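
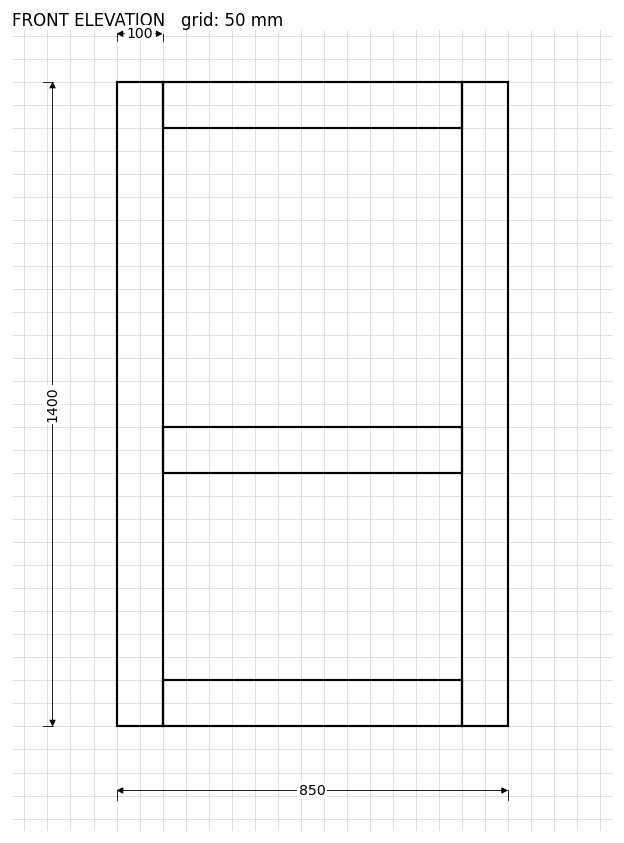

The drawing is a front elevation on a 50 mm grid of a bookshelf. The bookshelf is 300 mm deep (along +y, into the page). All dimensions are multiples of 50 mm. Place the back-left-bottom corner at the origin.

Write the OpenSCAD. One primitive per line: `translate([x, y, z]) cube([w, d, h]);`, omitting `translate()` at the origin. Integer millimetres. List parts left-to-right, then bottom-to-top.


cube([100, 300, 1400]);
translate([100, 0, 0]) cube([650, 300, 100]);
translate([100, 0, 550]) cube([650, 300, 100]);
translate([100, 0, 1300]) cube([650, 300, 100]);
translate([750, 0, 0]) cube([100, 300, 1400]);


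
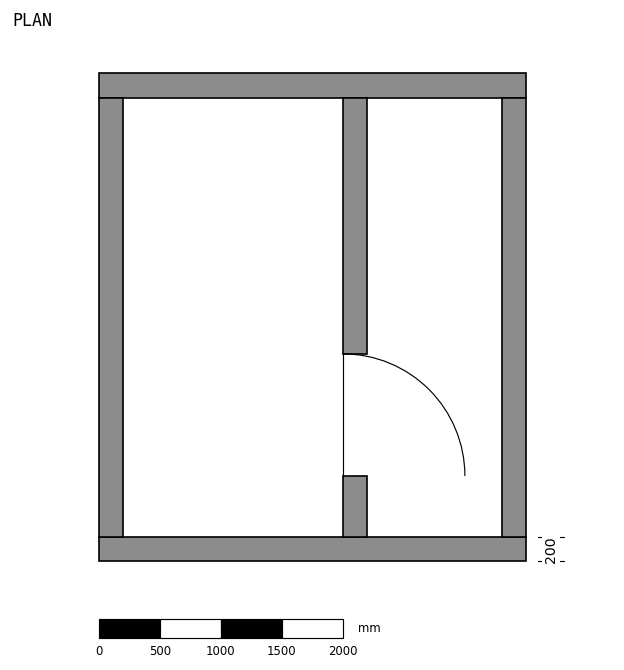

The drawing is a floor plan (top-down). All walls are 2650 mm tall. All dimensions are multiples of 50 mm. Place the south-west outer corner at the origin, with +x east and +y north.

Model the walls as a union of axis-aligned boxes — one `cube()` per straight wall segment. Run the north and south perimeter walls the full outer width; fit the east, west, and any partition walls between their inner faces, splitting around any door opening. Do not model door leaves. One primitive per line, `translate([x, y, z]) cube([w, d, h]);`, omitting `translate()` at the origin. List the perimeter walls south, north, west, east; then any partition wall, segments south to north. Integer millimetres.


cube([3500, 200, 2650]);
translate([0, 3800, 0]) cube([3500, 200, 2650]);
translate([0, 200, 0]) cube([200, 3600, 2650]);
translate([3300, 200, 0]) cube([200, 3600, 2650]);
translate([2000, 200, 0]) cube([200, 500, 2650]);
translate([2000, 1700, 0]) cube([200, 2100, 2650]);


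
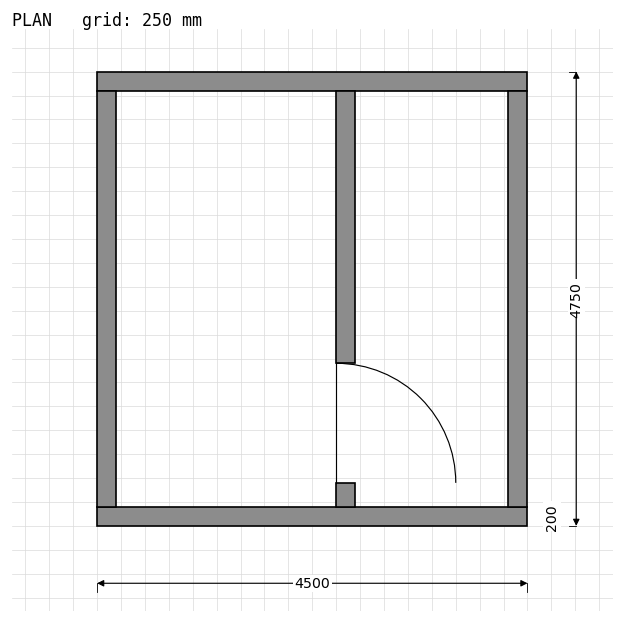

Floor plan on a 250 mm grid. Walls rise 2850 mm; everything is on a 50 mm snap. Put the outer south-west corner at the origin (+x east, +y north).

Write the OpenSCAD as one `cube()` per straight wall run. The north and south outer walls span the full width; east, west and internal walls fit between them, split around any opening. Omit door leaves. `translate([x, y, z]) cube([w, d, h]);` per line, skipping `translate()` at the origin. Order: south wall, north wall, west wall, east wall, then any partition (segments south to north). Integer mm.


cube([4500, 200, 2850]);
translate([0, 4550, 0]) cube([4500, 200, 2850]);
translate([0, 200, 0]) cube([200, 4350, 2850]);
translate([4300, 200, 0]) cube([200, 4350, 2850]);
translate([2500, 200, 0]) cube([200, 250, 2850]);
translate([2500, 1700, 0]) cube([200, 2850, 2850]);


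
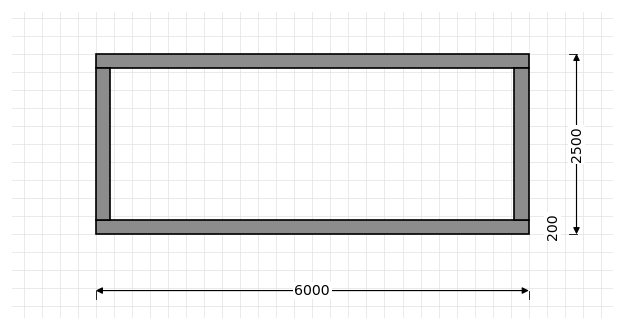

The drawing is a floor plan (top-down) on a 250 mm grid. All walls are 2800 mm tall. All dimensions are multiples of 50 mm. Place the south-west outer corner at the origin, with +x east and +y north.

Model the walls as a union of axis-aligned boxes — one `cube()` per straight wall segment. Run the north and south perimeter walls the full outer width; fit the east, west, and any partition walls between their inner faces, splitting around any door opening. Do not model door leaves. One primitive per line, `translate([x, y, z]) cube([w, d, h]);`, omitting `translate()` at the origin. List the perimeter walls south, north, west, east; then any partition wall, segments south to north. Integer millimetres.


cube([6000, 200, 2800]);
translate([0, 2300, 0]) cube([6000, 200, 2800]);
translate([0, 200, 0]) cube([200, 2100, 2800]);
translate([5800, 200, 0]) cube([200, 2100, 2800]);


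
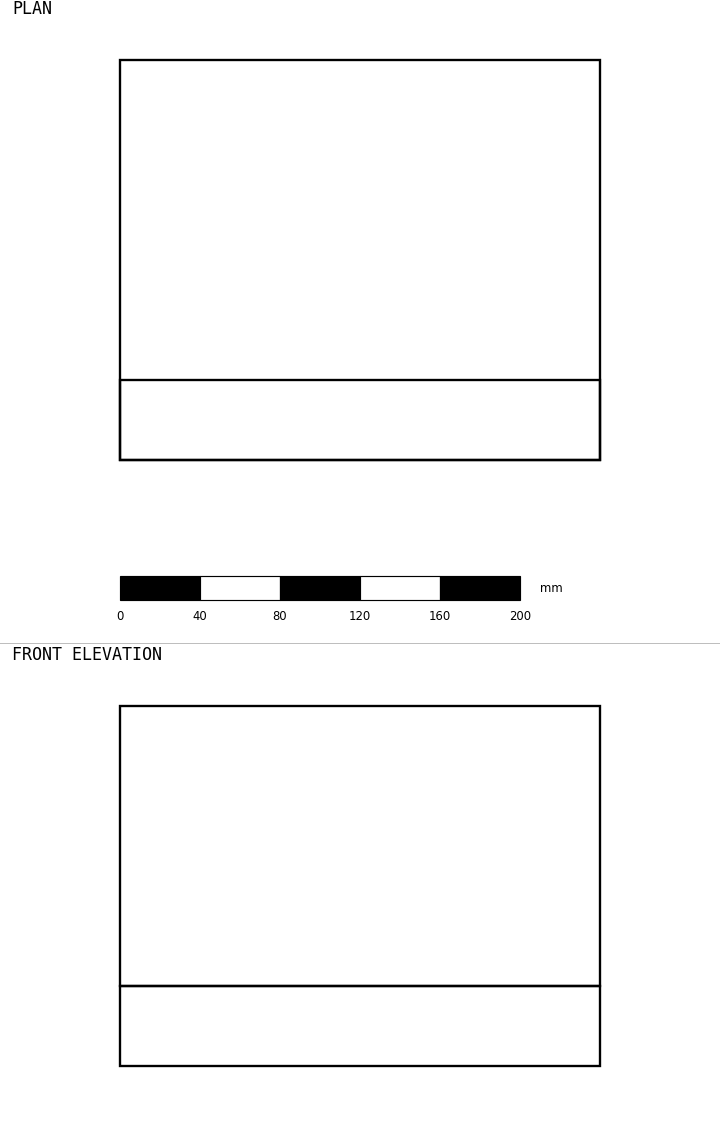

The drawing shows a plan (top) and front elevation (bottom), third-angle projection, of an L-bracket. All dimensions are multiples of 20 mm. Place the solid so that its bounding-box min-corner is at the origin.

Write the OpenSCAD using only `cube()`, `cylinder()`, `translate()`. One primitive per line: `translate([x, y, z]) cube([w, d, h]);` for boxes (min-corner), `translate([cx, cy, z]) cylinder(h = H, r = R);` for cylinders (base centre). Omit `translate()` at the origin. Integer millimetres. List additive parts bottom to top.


cube([240, 200, 40]);
translate([0, 0, 40]) cube([240, 40, 140]);


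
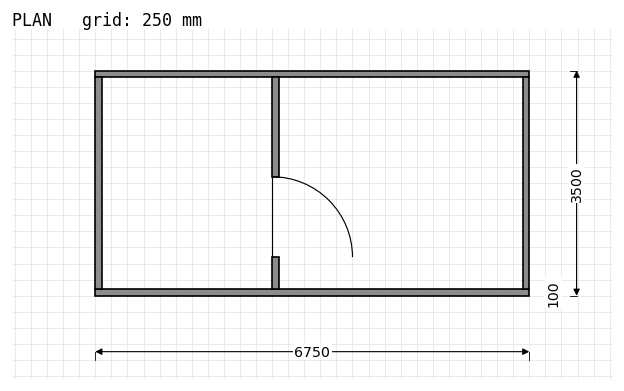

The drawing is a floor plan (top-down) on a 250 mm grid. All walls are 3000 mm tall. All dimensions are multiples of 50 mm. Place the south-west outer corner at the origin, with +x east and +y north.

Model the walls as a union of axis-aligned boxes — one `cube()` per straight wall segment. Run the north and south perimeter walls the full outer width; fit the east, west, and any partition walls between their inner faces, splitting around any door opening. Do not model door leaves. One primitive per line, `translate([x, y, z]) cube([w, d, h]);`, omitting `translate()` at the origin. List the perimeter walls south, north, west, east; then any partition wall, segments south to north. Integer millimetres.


cube([6750, 100, 3000]);
translate([0, 3400, 0]) cube([6750, 100, 3000]);
translate([0, 100, 0]) cube([100, 3300, 3000]);
translate([6650, 100, 0]) cube([100, 3300, 3000]);
translate([2750, 100, 0]) cube([100, 500, 3000]);
translate([2750, 1850, 0]) cube([100, 1550, 3000]);


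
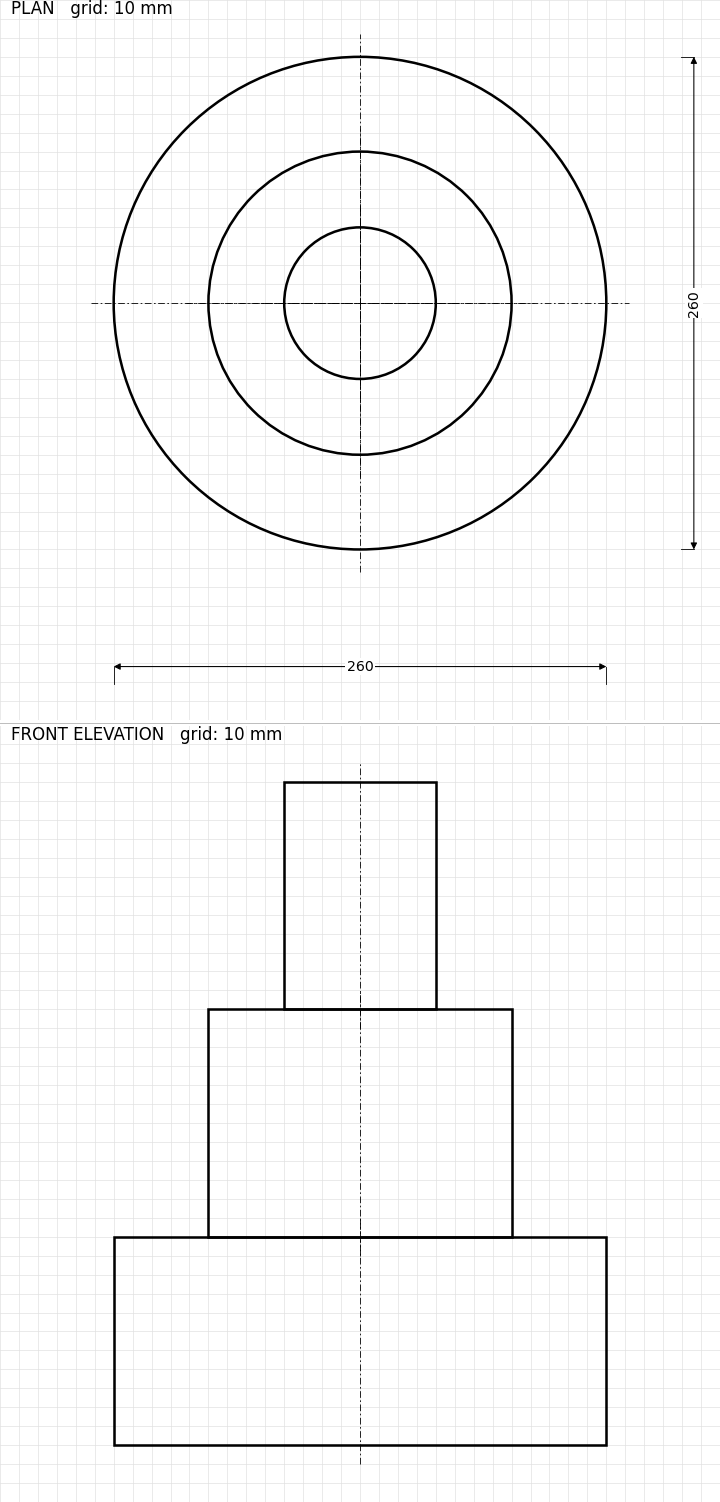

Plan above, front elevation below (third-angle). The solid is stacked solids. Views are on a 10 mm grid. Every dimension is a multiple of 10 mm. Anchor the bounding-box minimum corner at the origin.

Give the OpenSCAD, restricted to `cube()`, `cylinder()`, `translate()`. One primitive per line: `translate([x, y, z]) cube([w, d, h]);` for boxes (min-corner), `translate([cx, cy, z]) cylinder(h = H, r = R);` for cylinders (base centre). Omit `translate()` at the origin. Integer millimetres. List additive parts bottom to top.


translate([130, 130, 0]) cylinder(h = 110, r = 130);
translate([130, 130, 110]) cylinder(h = 120, r = 80);
translate([130, 130, 230]) cylinder(h = 120, r = 40);


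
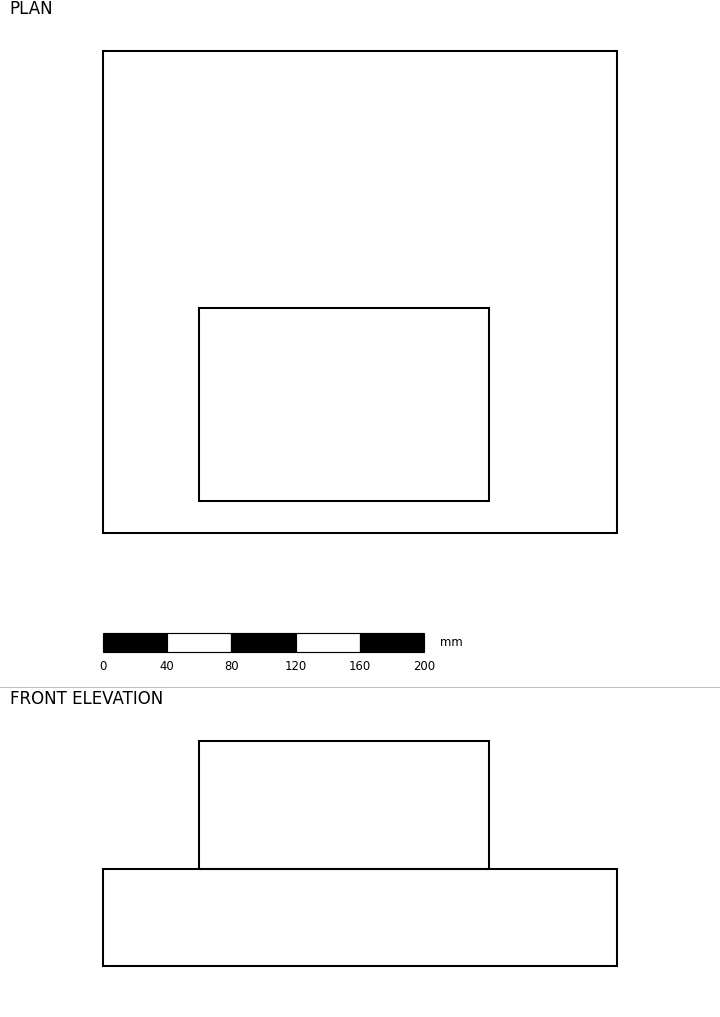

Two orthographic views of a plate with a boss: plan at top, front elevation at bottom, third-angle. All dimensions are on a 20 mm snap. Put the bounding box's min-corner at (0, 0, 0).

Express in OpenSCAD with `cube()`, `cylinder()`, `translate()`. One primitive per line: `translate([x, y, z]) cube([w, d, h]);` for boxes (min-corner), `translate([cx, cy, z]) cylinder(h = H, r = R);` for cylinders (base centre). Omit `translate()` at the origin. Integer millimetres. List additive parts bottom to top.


cube([320, 300, 60]);
translate([60, 20, 60]) cube([180, 120, 80]);


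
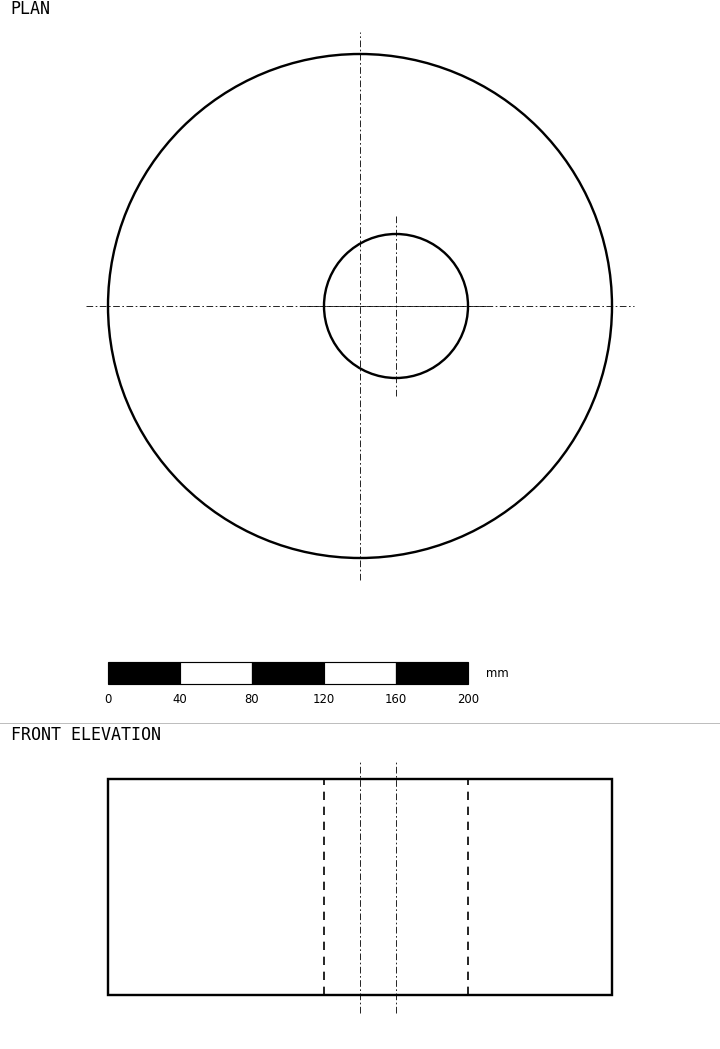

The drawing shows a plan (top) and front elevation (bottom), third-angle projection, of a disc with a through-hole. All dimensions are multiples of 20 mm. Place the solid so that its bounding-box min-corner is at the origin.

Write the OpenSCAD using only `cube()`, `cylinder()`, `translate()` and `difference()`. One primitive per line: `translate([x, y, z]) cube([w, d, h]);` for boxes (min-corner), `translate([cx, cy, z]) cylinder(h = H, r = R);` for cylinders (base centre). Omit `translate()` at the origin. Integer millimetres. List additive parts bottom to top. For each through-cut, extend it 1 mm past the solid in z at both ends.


difference() {
  translate([140, 140, 0]) cylinder(h = 120, r = 140);
  translate([160, 140, -1]) cylinder(h = 122, r = 40);
}


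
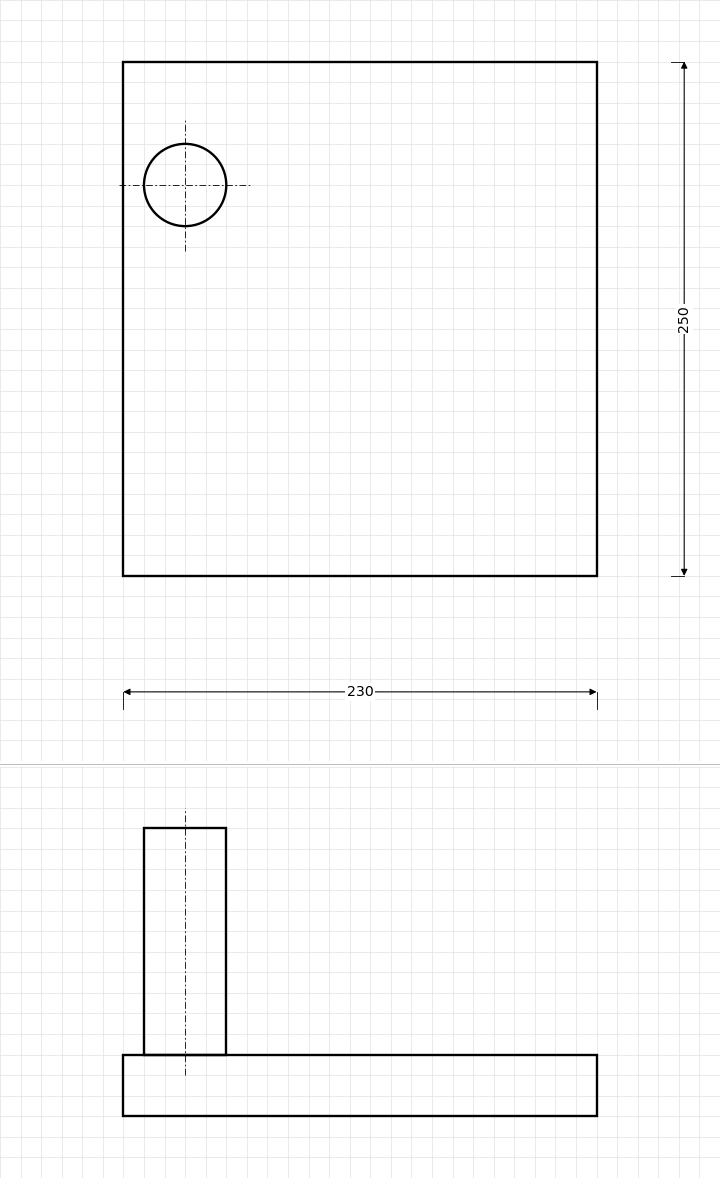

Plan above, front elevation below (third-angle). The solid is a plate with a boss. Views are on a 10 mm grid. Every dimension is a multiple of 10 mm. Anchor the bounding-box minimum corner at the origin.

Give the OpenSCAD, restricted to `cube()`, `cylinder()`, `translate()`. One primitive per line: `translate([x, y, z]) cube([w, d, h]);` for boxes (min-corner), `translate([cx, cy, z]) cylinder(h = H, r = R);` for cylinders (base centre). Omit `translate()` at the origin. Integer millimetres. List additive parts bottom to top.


cube([230, 250, 30]);
translate([30, 190, 30]) cylinder(h = 110, r = 20);


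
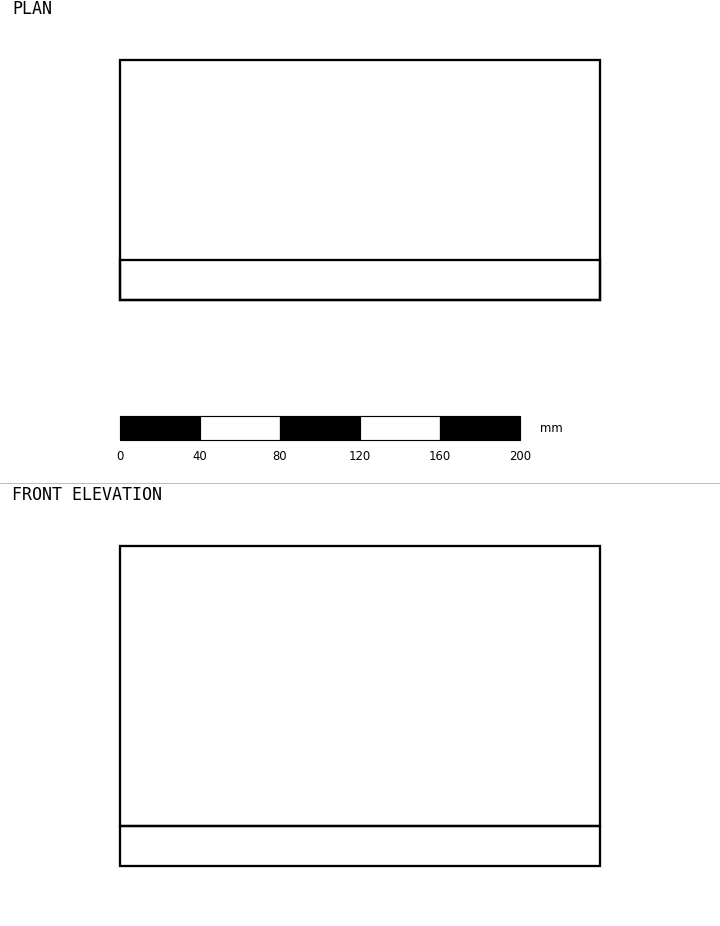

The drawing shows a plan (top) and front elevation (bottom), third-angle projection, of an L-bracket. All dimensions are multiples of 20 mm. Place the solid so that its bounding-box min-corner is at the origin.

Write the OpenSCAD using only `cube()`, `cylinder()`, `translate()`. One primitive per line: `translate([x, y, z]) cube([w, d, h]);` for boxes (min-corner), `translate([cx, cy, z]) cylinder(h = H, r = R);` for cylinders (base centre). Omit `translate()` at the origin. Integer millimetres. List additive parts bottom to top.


cube([240, 120, 20]);
translate([0, 0, 20]) cube([240, 20, 140]);


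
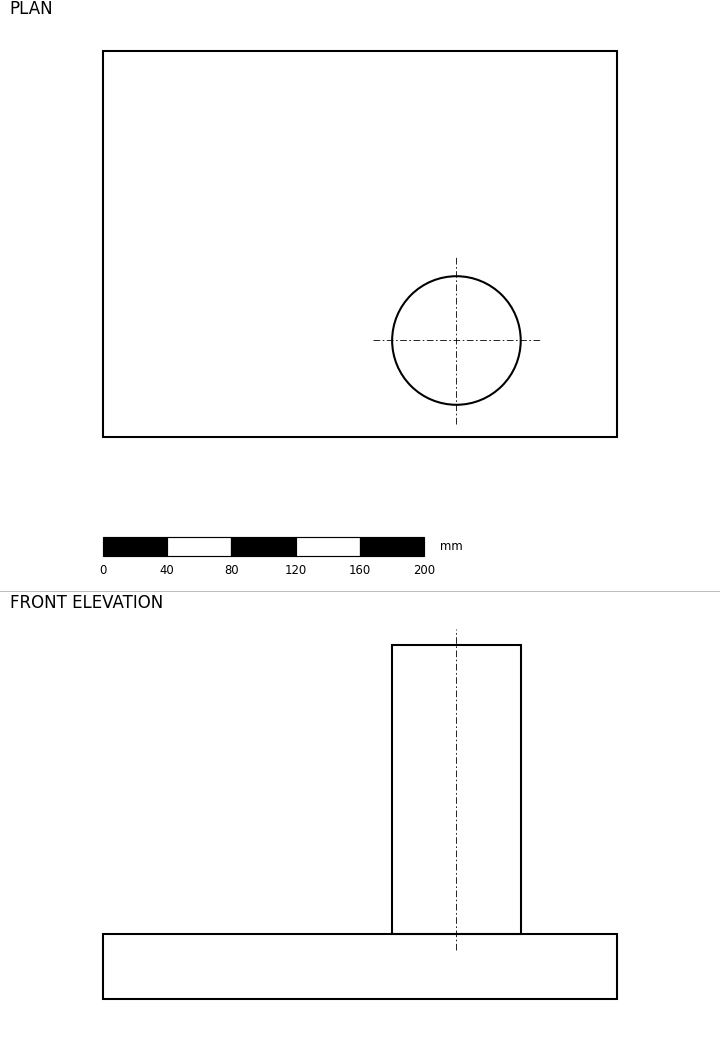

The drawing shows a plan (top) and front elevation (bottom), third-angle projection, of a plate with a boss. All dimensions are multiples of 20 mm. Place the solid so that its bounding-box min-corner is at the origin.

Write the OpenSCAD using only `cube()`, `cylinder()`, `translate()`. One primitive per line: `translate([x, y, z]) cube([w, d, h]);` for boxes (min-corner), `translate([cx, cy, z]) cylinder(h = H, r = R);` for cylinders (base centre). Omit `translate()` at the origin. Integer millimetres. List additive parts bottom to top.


cube([320, 240, 40]);
translate([220, 60, 40]) cylinder(h = 180, r = 40);


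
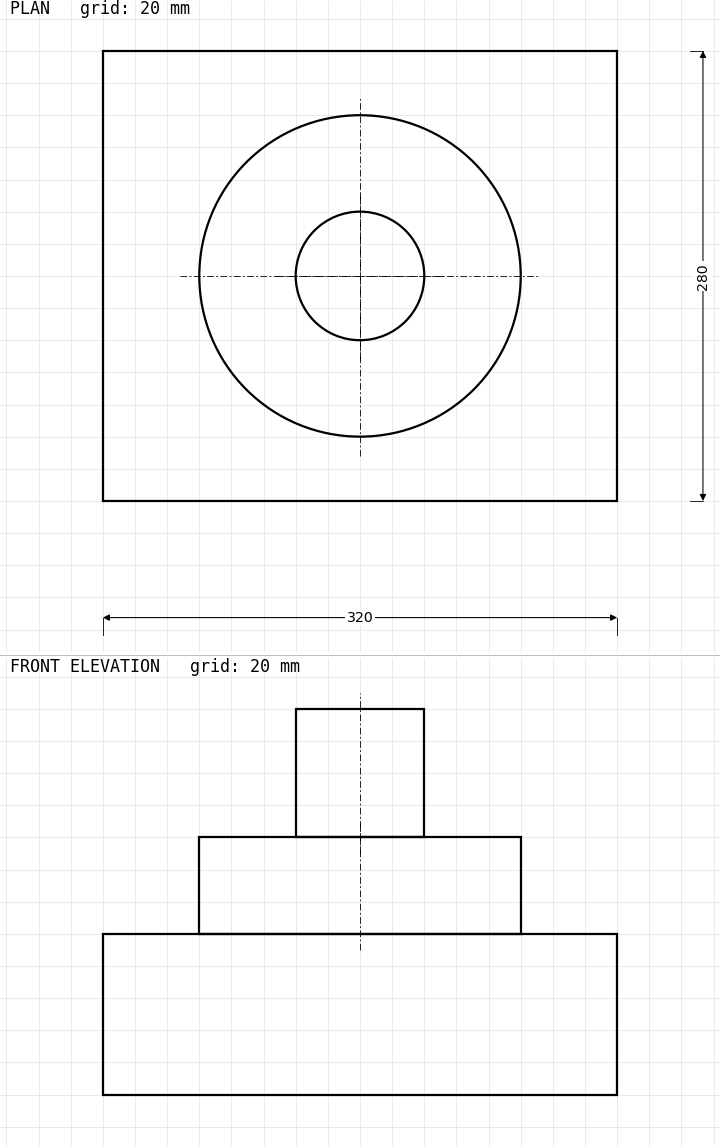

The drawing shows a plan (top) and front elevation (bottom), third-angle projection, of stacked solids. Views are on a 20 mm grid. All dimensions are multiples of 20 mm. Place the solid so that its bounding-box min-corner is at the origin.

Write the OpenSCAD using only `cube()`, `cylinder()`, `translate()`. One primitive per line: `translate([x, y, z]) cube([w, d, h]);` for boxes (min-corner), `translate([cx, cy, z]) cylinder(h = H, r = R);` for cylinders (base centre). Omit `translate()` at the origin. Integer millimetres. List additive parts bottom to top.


cube([320, 280, 100]);
translate([160, 140, 100]) cylinder(h = 60, r = 100);
translate([160, 140, 160]) cylinder(h = 80, r = 40);


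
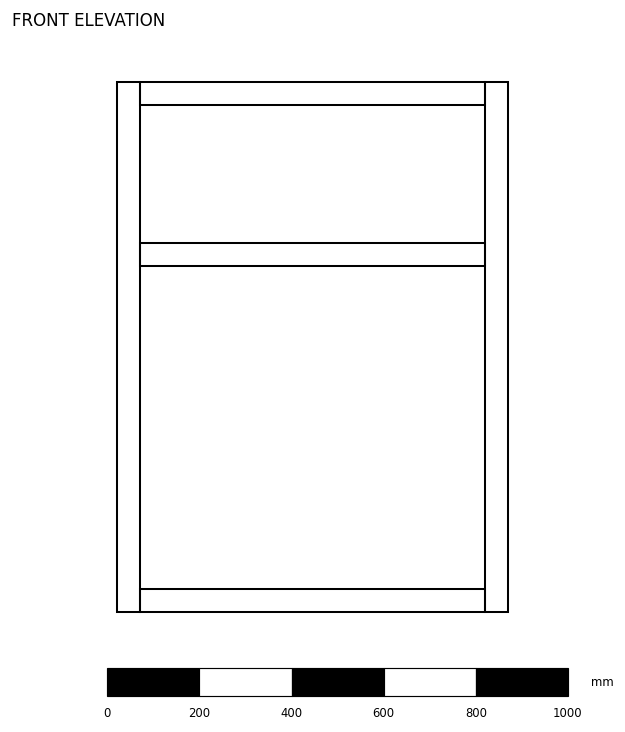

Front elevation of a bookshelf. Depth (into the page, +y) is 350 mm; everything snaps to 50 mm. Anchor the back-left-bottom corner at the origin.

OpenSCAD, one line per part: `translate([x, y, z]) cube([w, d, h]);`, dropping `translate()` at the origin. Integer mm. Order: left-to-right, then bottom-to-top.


cube([50, 350, 1150]);
translate([50, 0, 0]) cube([750, 350, 50]);
translate([50, 0, 750]) cube([750, 350, 50]);
translate([50, 0, 1100]) cube([750, 350, 50]);
translate([800, 0, 0]) cube([50, 350, 1150]);


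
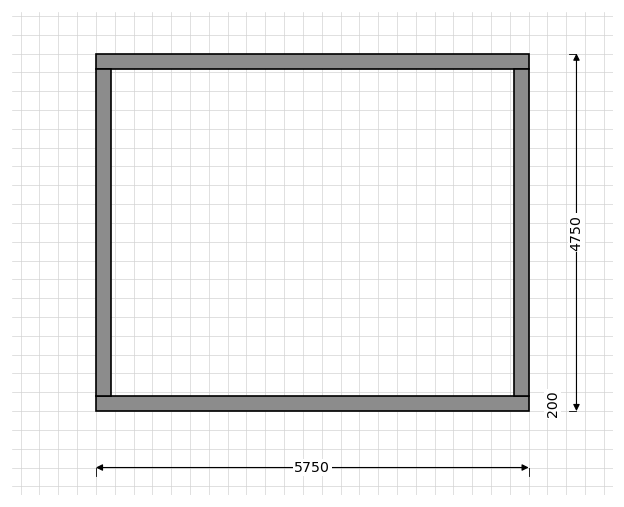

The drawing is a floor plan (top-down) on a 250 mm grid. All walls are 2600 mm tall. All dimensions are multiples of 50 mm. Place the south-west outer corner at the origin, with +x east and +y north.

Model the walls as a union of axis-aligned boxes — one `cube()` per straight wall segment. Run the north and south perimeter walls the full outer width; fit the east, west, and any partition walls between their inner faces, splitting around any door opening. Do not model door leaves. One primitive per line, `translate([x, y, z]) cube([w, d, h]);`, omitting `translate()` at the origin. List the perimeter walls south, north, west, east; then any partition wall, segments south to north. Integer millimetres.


cube([5750, 200, 2600]);
translate([0, 4550, 0]) cube([5750, 200, 2600]);
translate([0, 200, 0]) cube([200, 4350, 2600]);
translate([5550, 200, 0]) cube([200, 4350, 2600]);


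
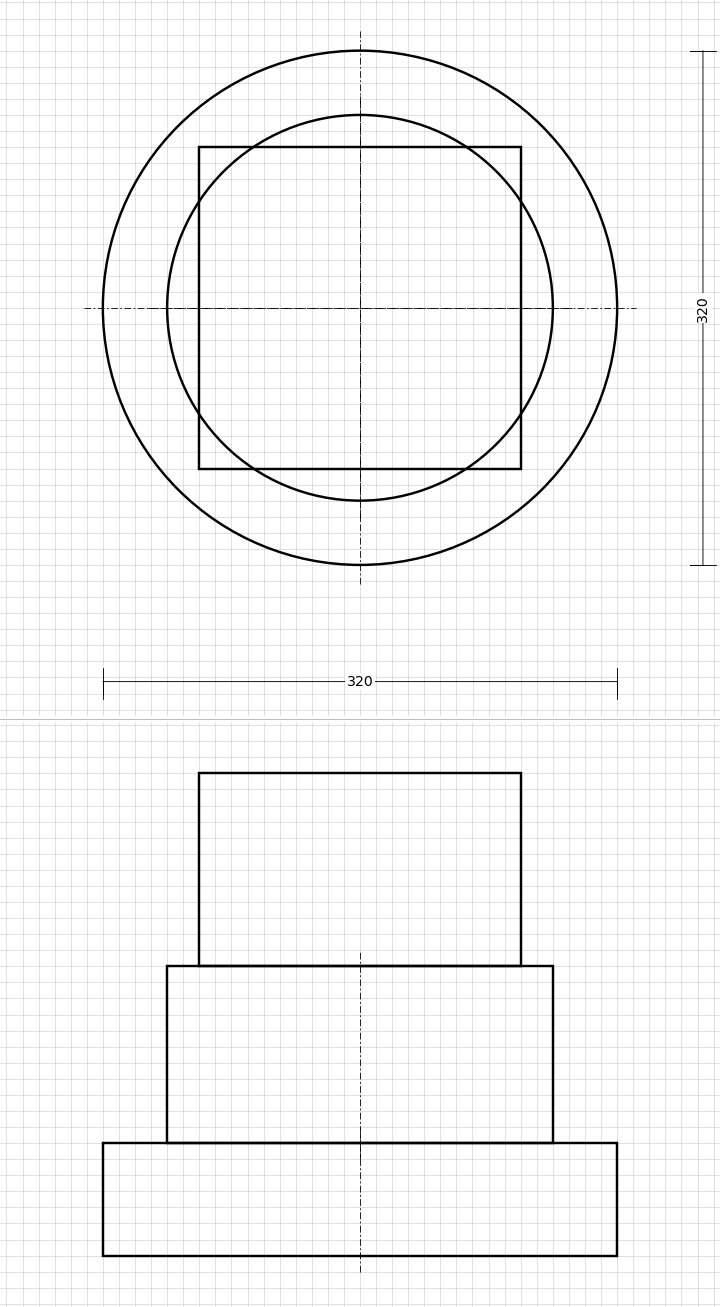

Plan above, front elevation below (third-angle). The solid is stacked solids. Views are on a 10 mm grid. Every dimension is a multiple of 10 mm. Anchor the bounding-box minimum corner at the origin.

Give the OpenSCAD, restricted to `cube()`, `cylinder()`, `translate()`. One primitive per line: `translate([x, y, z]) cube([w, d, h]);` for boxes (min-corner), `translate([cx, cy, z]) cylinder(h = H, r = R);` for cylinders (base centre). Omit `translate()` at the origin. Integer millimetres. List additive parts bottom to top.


translate([160, 160, 0]) cylinder(h = 70, r = 160);
translate([160, 160, 70]) cylinder(h = 110, r = 120);
translate([60, 60, 180]) cube([200, 200, 120]);


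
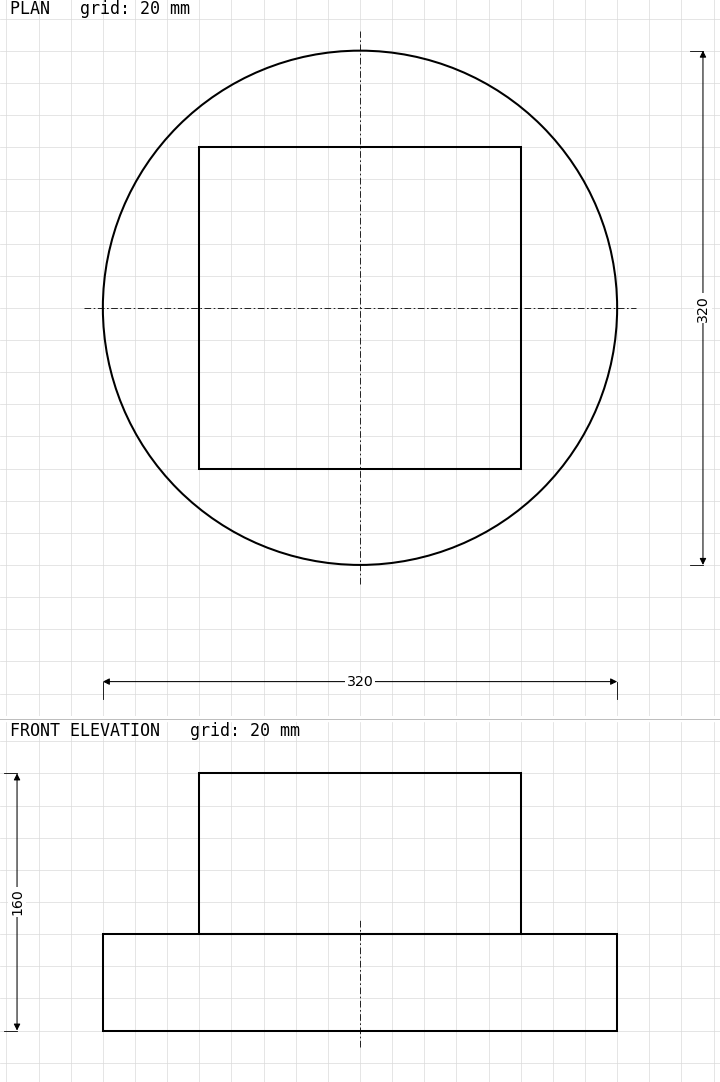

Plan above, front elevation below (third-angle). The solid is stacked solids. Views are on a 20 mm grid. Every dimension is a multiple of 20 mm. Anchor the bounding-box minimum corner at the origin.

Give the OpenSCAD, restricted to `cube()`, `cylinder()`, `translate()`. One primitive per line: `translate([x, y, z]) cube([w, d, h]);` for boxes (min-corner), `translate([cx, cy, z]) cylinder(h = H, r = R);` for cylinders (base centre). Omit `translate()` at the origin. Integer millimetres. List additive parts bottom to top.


translate([160, 160, 0]) cylinder(h = 60, r = 160);
translate([60, 60, 60]) cube([200, 200, 100]);


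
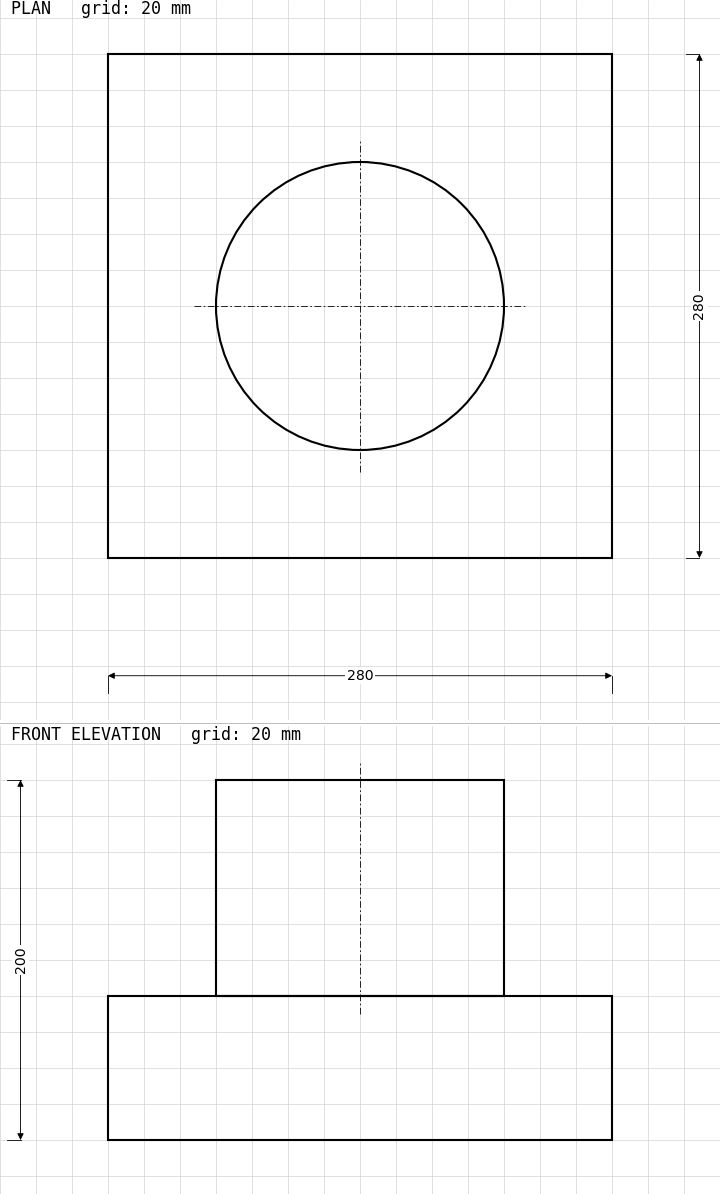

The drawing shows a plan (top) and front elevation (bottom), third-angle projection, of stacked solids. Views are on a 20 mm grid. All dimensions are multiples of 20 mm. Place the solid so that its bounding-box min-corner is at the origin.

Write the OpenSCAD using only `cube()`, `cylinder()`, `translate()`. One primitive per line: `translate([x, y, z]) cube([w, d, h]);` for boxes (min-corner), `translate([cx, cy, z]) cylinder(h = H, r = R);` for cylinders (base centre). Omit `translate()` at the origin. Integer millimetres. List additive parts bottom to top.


cube([280, 280, 80]);
translate([140, 140, 80]) cylinder(h = 120, r = 80);


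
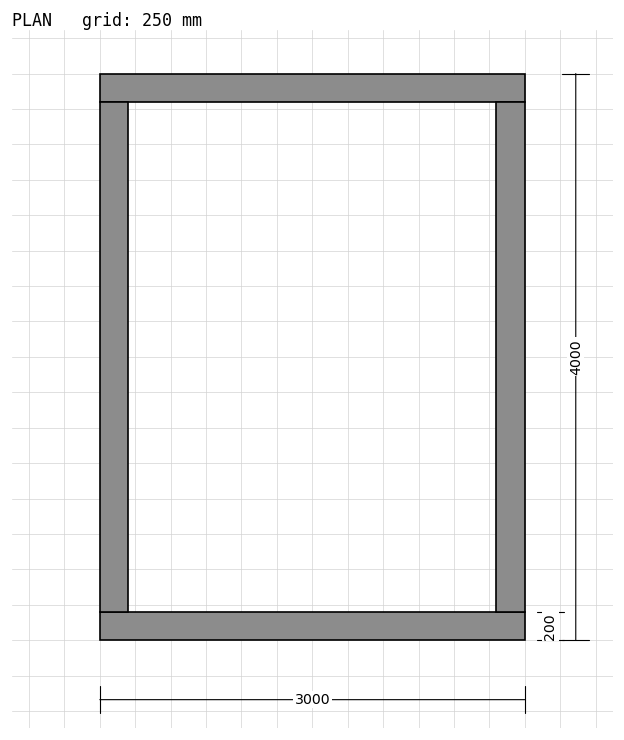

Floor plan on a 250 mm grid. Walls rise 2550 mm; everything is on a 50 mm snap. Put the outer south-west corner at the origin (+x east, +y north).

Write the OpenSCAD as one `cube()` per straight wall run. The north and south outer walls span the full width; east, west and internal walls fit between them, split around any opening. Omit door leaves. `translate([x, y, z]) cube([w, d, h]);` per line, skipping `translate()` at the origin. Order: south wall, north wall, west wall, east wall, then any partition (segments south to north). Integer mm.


cube([3000, 200, 2550]);
translate([0, 3800, 0]) cube([3000, 200, 2550]);
translate([0, 200, 0]) cube([200, 3600, 2550]);
translate([2800, 200, 0]) cube([200, 3600, 2550]);


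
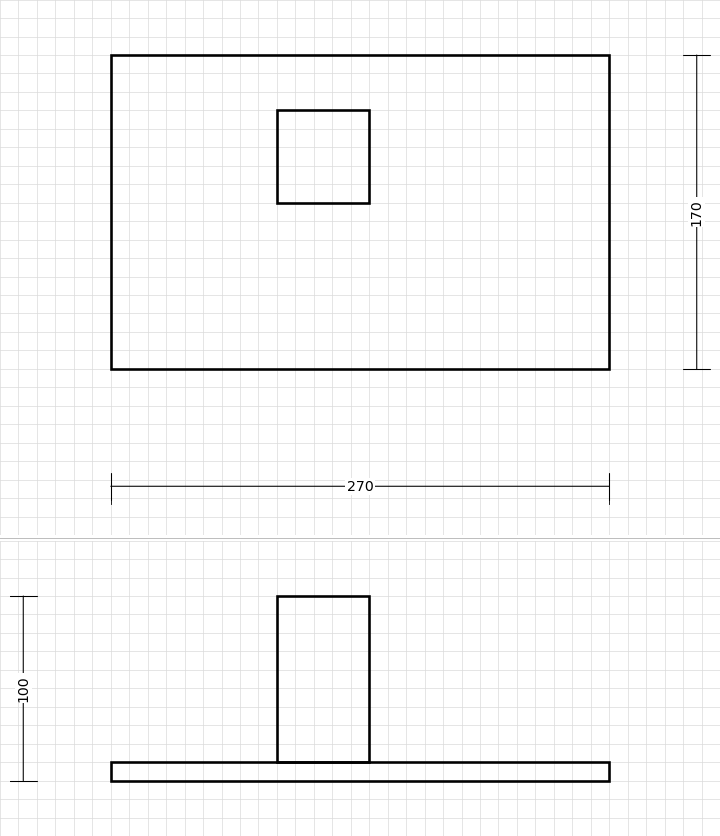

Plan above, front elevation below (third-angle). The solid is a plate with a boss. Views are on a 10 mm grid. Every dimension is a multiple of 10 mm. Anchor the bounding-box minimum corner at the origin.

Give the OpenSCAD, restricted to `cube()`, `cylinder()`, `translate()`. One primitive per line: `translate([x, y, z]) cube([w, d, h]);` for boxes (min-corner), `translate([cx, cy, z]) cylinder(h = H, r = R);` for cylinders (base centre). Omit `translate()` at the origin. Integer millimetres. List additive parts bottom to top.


cube([270, 170, 10]);
translate([90, 90, 10]) cube([50, 50, 90]);


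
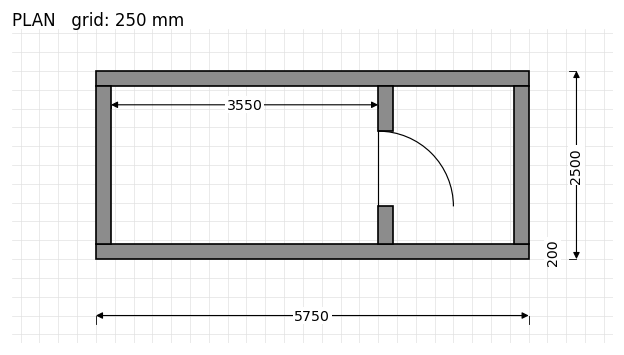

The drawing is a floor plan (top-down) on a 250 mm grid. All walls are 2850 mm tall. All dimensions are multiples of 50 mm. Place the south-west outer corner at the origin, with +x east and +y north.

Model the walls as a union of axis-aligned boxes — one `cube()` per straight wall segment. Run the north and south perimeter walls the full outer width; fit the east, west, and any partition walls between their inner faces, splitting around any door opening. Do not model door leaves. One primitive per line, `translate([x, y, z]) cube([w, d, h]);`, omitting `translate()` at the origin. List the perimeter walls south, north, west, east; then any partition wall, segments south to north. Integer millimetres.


cube([5750, 200, 2850]);
translate([0, 2300, 0]) cube([5750, 200, 2850]);
translate([0, 200, 0]) cube([200, 2100, 2850]);
translate([5550, 200, 0]) cube([200, 2100, 2850]);
translate([3750, 200, 0]) cube([200, 500, 2850]);
translate([3750, 1700, 0]) cube([200, 600, 2850]);


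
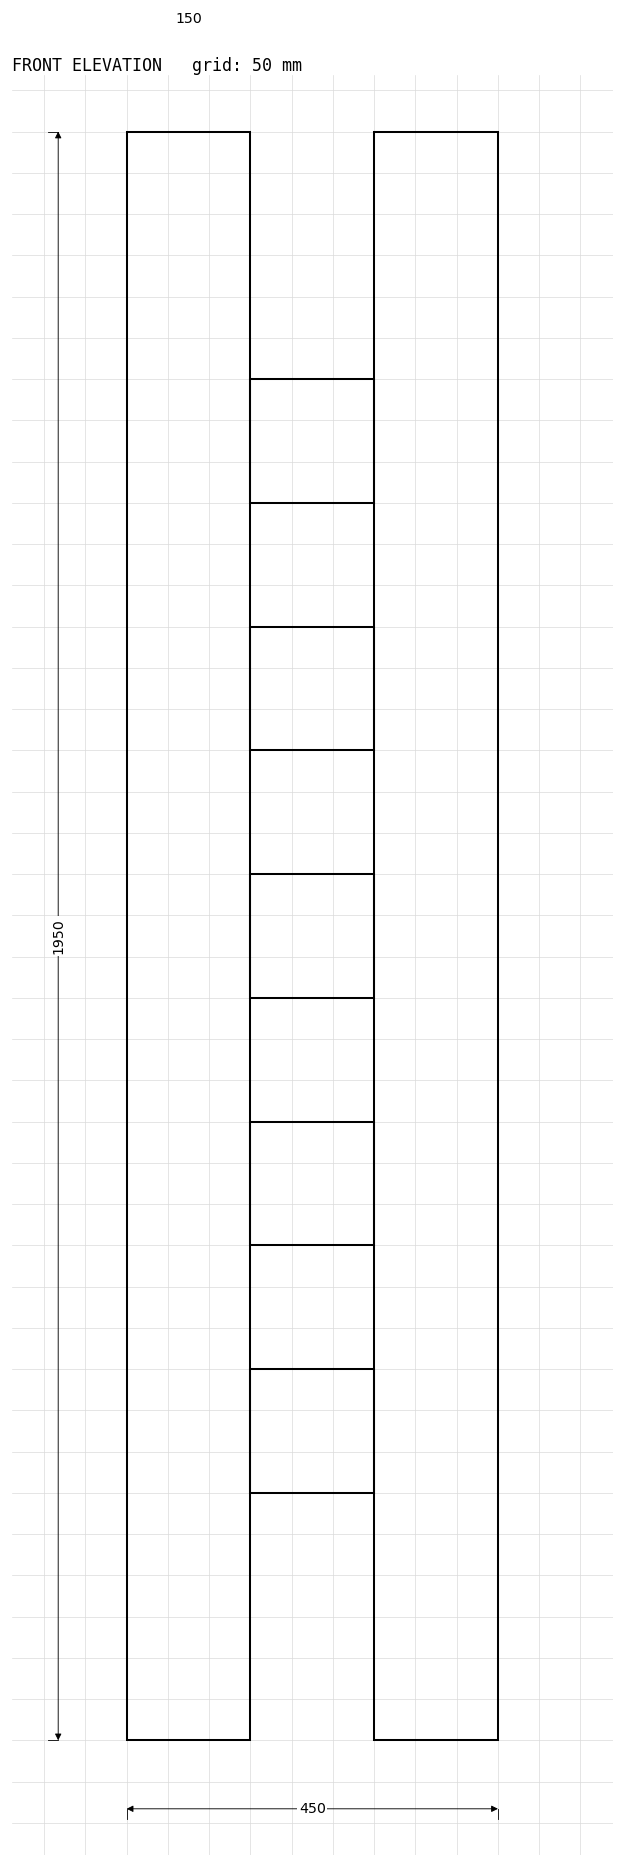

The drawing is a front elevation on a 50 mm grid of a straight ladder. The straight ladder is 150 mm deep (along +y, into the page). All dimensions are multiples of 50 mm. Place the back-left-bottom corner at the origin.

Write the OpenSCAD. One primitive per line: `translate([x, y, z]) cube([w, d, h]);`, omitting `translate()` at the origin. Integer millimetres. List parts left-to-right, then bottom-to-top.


cube([150, 150, 1950]);
translate([150, 0, 300]) cube([150, 150, 150]);
translate([150, 0, 600]) cube([150, 150, 150]);
translate([150, 0, 900]) cube([150, 150, 150]);
translate([150, 0, 1200]) cube([150, 150, 150]);
translate([150, 0, 1500]) cube([150, 150, 150]);
translate([300, 0, 0]) cube([150, 150, 1950]);


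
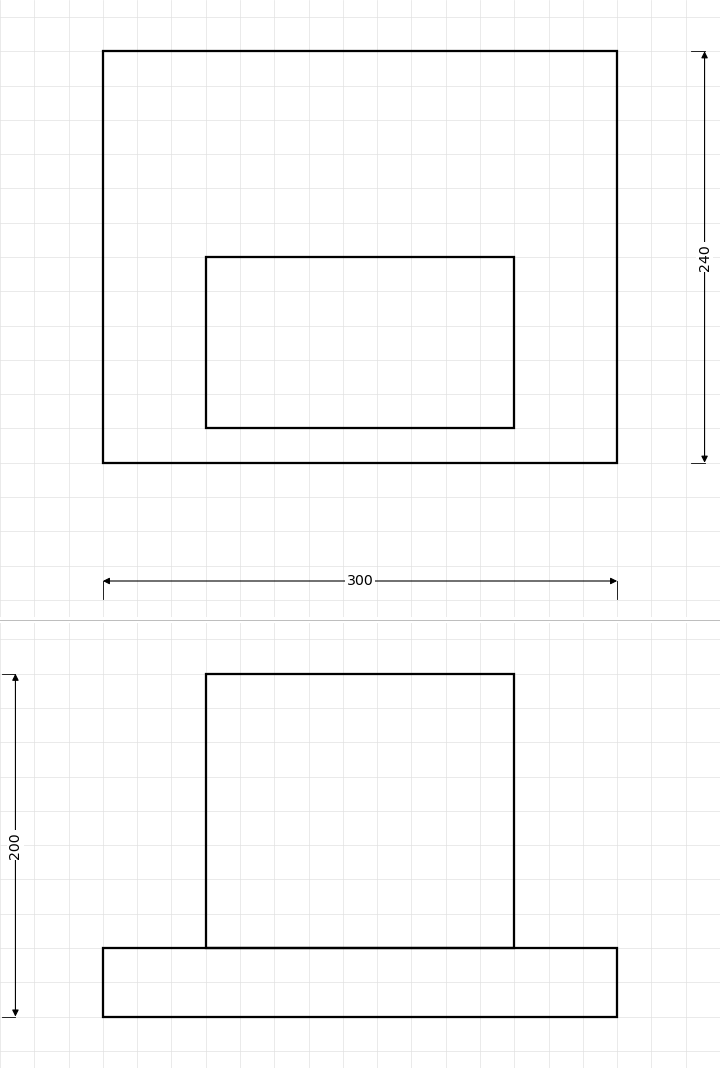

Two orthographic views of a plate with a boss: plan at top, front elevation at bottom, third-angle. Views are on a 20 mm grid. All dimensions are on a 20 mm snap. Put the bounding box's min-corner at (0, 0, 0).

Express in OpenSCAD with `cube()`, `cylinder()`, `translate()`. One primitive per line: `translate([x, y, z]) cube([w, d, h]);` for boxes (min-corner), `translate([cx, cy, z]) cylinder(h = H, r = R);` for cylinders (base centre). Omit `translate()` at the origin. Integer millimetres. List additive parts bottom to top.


cube([300, 240, 40]);
translate([60, 20, 40]) cube([180, 100, 160]);


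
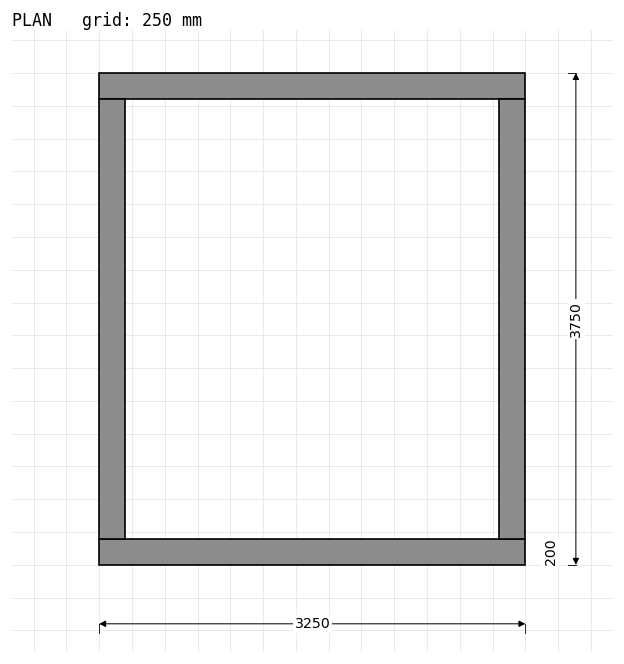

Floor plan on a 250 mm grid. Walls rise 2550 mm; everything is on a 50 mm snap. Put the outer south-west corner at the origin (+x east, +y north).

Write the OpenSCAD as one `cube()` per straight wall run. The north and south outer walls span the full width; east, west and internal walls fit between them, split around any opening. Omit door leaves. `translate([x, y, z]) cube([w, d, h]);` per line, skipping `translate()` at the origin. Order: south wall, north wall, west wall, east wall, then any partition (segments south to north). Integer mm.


cube([3250, 200, 2550]);
translate([0, 3550, 0]) cube([3250, 200, 2550]);
translate([0, 200, 0]) cube([200, 3350, 2550]);
translate([3050, 200, 0]) cube([200, 3350, 2550]);


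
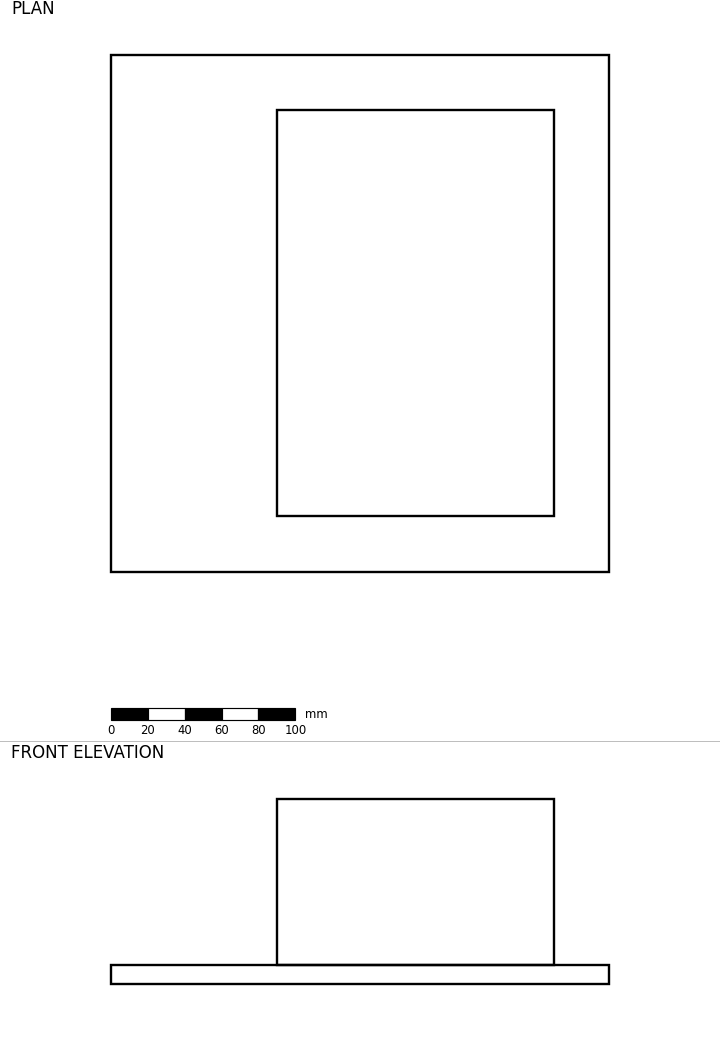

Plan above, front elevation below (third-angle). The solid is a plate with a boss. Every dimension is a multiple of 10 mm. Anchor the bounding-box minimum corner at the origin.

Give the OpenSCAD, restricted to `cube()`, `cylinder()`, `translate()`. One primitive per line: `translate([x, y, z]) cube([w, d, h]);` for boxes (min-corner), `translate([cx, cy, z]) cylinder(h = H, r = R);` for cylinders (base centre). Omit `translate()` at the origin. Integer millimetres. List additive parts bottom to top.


cube([270, 280, 10]);
translate([90, 30, 10]) cube([150, 220, 90]);


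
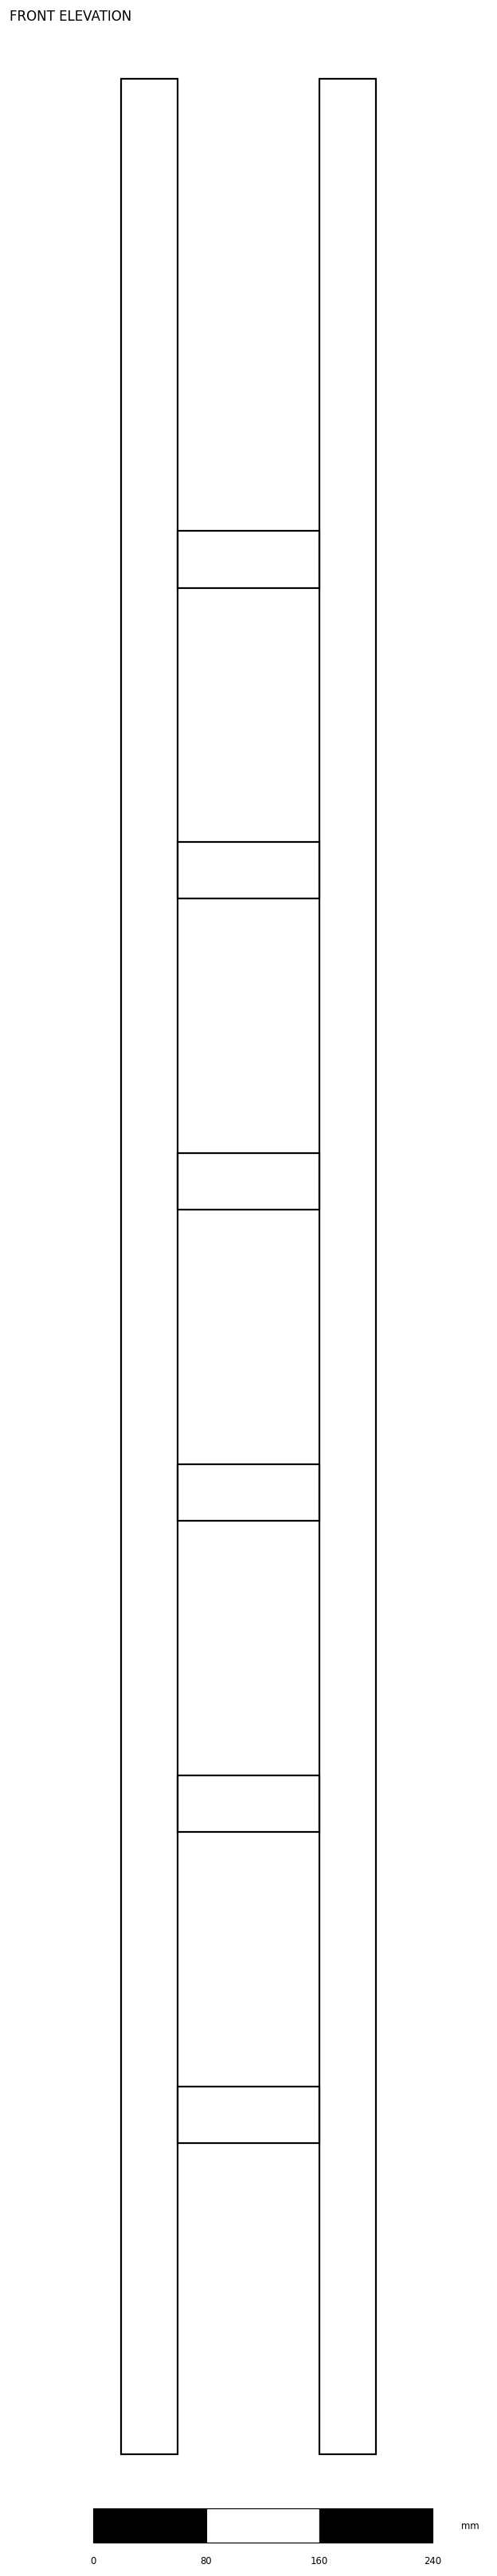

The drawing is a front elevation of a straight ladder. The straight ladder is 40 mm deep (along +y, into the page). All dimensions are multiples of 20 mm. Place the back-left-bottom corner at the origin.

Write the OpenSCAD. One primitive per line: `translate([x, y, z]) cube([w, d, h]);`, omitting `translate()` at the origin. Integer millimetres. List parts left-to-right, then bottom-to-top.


cube([40, 40, 1680]);
translate([40, 0, 220]) cube([100, 40, 40]);
translate([40, 0, 440]) cube([100, 40, 40]);
translate([40, 0, 660]) cube([100, 40, 40]);
translate([40, 0, 880]) cube([100, 40, 40]);
translate([40, 0, 1100]) cube([100, 40, 40]);
translate([40, 0, 1320]) cube([100, 40, 40]);
translate([140, 0, 0]) cube([40, 40, 1680]);


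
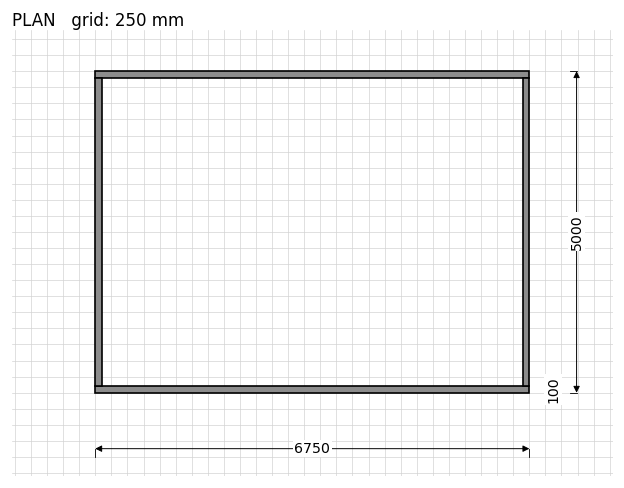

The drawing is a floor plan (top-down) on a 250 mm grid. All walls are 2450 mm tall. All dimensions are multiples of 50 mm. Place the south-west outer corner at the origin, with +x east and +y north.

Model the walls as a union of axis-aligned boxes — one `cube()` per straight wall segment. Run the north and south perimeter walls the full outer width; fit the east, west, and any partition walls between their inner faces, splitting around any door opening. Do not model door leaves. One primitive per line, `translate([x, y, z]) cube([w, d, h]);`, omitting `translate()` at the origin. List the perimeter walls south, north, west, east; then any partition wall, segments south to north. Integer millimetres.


cube([6750, 100, 2450]);
translate([0, 4900, 0]) cube([6750, 100, 2450]);
translate([0, 100, 0]) cube([100, 4800, 2450]);
translate([6650, 100, 0]) cube([100, 4800, 2450]);


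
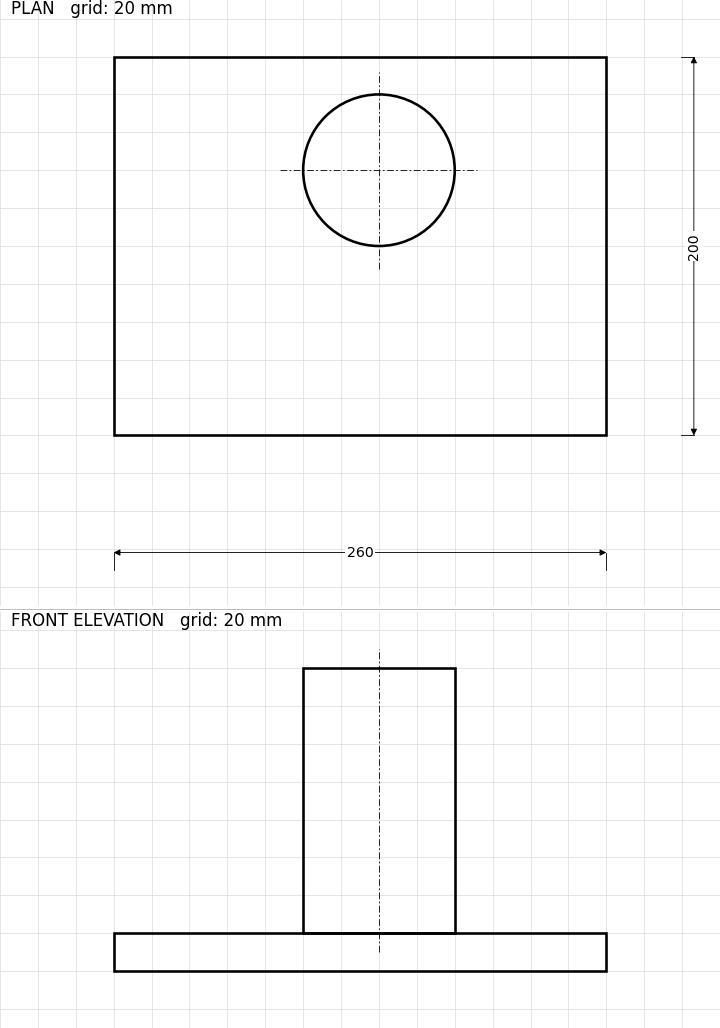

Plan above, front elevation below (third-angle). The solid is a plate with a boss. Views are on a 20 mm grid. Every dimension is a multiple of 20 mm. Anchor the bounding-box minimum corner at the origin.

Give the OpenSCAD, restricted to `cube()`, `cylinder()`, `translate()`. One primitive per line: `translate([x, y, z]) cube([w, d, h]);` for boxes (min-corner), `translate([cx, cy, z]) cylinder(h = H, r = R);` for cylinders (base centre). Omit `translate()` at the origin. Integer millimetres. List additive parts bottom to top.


cube([260, 200, 20]);
translate([140, 140, 20]) cylinder(h = 140, r = 40);


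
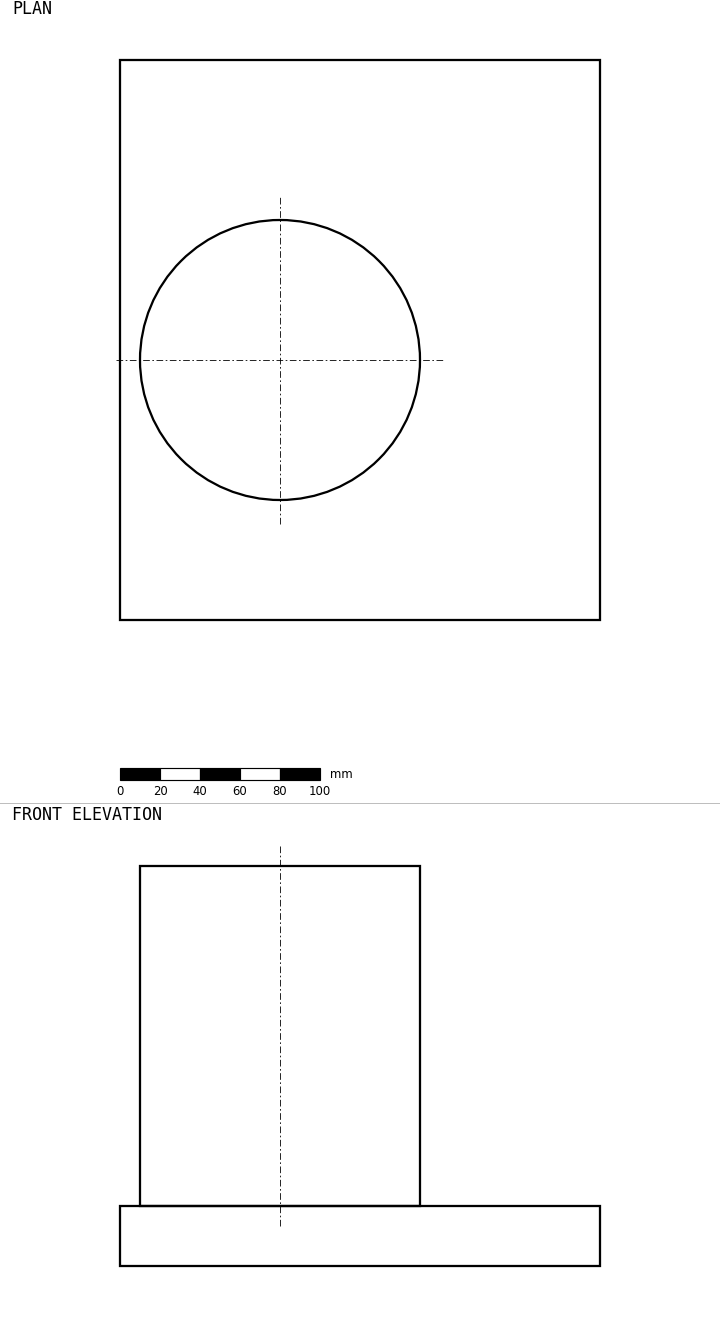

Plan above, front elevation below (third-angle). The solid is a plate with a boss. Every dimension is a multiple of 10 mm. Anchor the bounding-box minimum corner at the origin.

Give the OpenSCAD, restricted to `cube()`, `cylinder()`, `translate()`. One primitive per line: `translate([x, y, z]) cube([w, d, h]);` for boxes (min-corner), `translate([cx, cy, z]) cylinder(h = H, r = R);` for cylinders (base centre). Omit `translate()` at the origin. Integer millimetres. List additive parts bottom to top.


cube([240, 280, 30]);
translate([80, 130, 30]) cylinder(h = 170, r = 70);


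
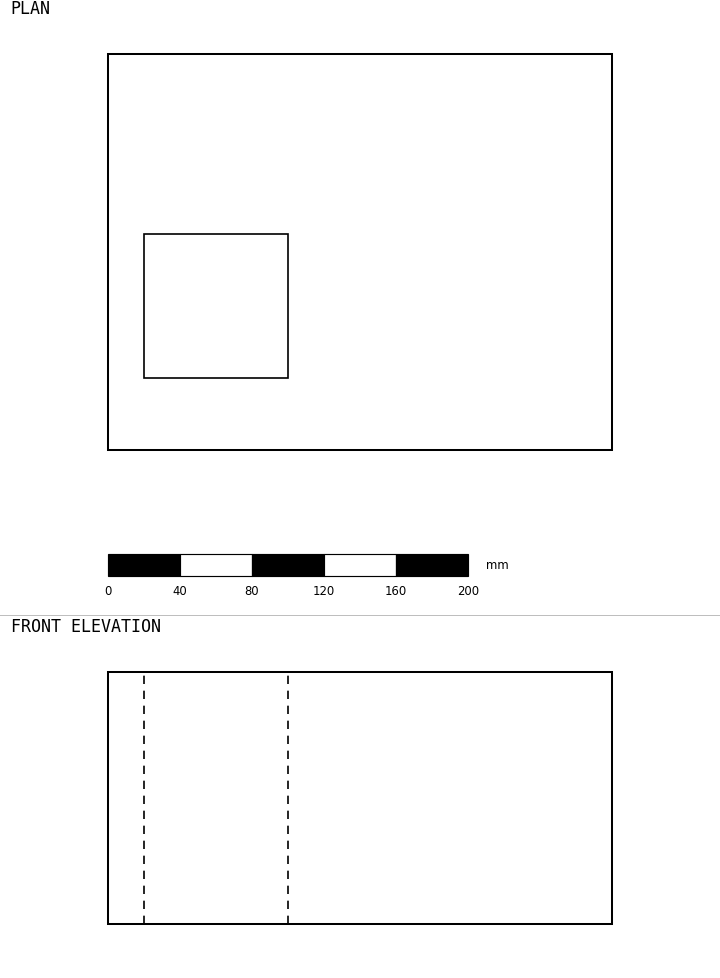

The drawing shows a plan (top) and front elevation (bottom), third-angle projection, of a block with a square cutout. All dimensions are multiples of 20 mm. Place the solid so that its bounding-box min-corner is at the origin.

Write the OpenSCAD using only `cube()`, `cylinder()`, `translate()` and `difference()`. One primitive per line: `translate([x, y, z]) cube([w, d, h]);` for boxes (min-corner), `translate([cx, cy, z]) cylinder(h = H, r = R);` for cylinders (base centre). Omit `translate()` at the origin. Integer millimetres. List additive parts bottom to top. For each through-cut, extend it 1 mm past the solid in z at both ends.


difference() {
  cube([280, 220, 140]);
  translate([20, 40, -1]) cube([80, 80, 142]);
}


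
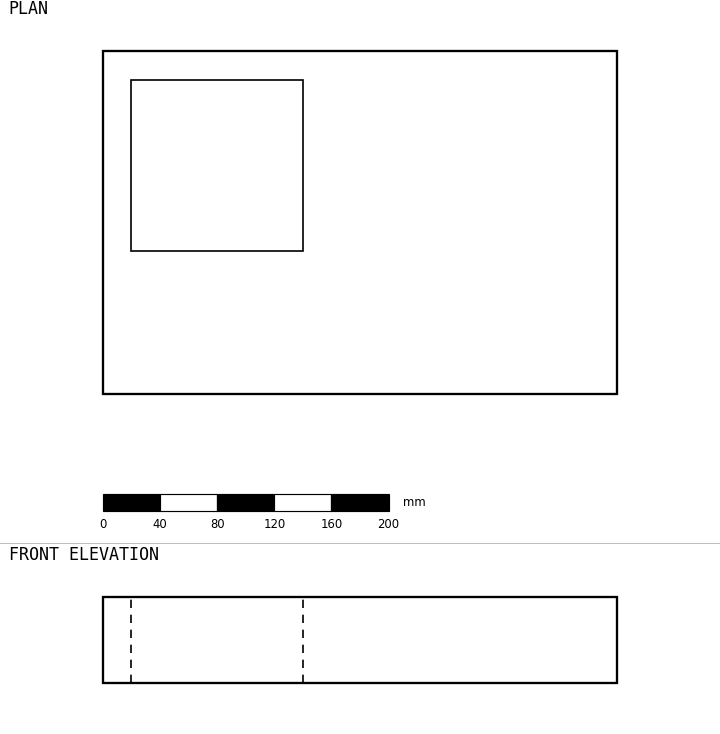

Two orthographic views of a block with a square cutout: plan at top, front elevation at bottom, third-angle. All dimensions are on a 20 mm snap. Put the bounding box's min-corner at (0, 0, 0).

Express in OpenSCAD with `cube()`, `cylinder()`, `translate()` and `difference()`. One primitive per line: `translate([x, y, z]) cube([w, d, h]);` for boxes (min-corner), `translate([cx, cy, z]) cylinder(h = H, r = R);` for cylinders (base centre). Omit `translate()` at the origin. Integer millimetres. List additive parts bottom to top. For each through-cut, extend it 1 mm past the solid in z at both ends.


difference() {
  cube([360, 240, 60]);
  translate([20, 100, -1]) cube([120, 120, 62]);
}


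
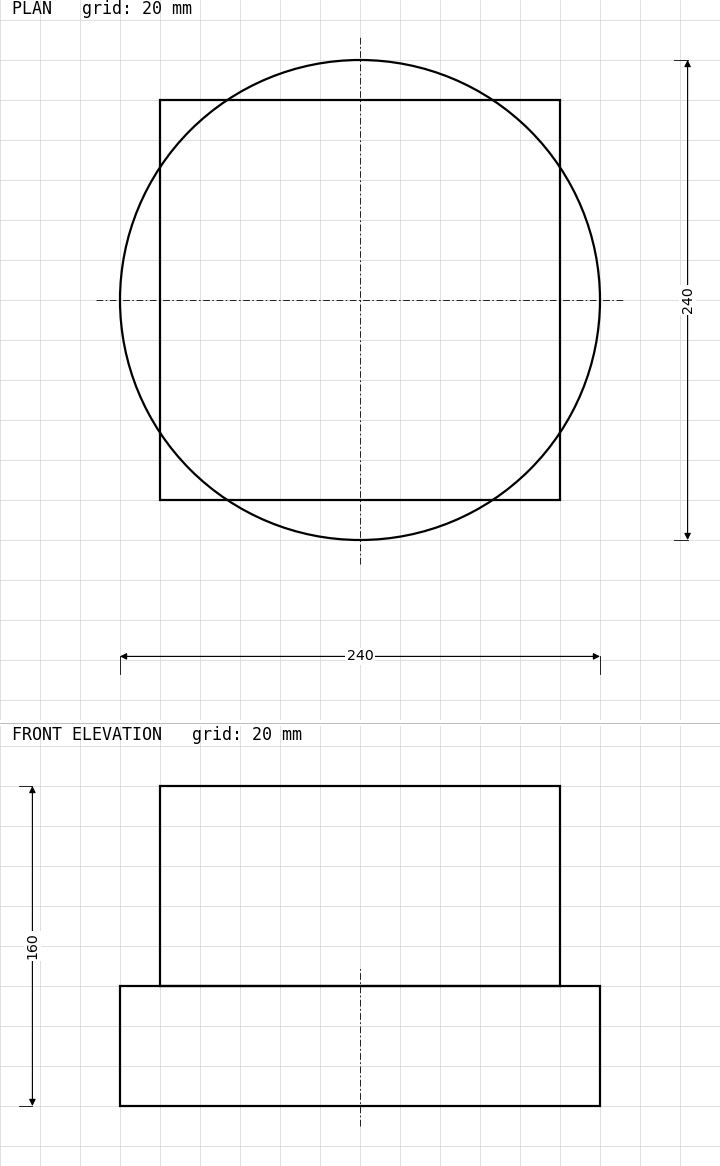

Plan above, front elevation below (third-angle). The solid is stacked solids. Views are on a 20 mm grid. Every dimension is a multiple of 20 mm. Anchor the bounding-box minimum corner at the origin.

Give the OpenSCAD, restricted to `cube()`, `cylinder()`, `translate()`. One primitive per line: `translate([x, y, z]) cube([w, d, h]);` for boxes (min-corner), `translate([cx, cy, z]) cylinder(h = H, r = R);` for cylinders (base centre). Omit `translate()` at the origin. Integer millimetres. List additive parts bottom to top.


translate([120, 120, 0]) cylinder(h = 60, r = 120);
translate([20, 20, 60]) cube([200, 200, 100]);


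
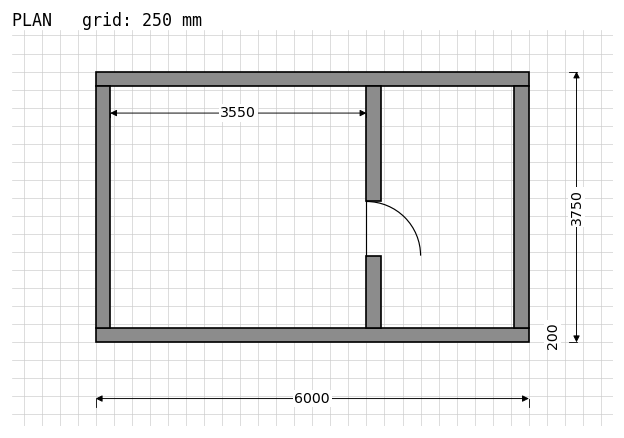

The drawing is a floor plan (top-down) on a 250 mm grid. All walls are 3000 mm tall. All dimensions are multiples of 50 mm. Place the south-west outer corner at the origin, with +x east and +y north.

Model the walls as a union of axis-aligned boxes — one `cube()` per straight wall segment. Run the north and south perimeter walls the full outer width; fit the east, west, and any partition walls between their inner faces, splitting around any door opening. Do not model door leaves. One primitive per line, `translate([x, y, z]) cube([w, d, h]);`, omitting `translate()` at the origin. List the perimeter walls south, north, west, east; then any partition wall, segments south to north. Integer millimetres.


cube([6000, 200, 3000]);
translate([0, 3550, 0]) cube([6000, 200, 3000]);
translate([0, 200, 0]) cube([200, 3350, 3000]);
translate([5800, 200, 0]) cube([200, 3350, 3000]);
translate([3750, 200, 0]) cube([200, 1000, 3000]);
translate([3750, 1950, 0]) cube([200, 1600, 3000]);


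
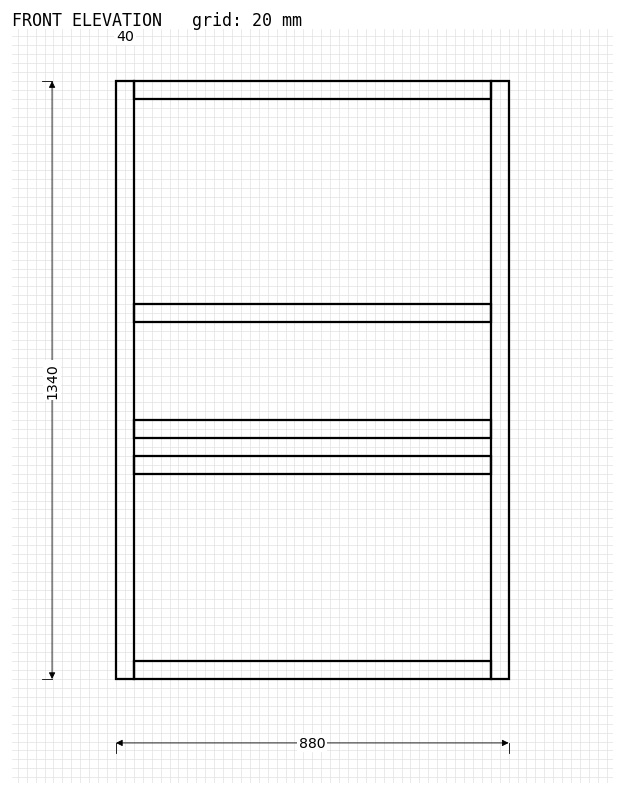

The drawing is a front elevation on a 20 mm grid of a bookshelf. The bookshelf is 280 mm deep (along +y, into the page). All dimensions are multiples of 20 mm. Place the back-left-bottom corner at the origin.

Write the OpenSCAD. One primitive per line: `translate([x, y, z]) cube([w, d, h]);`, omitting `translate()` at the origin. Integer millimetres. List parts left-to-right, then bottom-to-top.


cube([40, 280, 1340]);
translate([40, 0, 0]) cube([800, 280, 40]);
translate([40, 0, 460]) cube([800, 280, 40]);
translate([40, 0, 540]) cube([800, 280, 40]);
translate([40, 0, 800]) cube([800, 280, 40]);
translate([40, 0, 1300]) cube([800, 280, 40]);
translate([840, 0, 0]) cube([40, 280, 1340]);


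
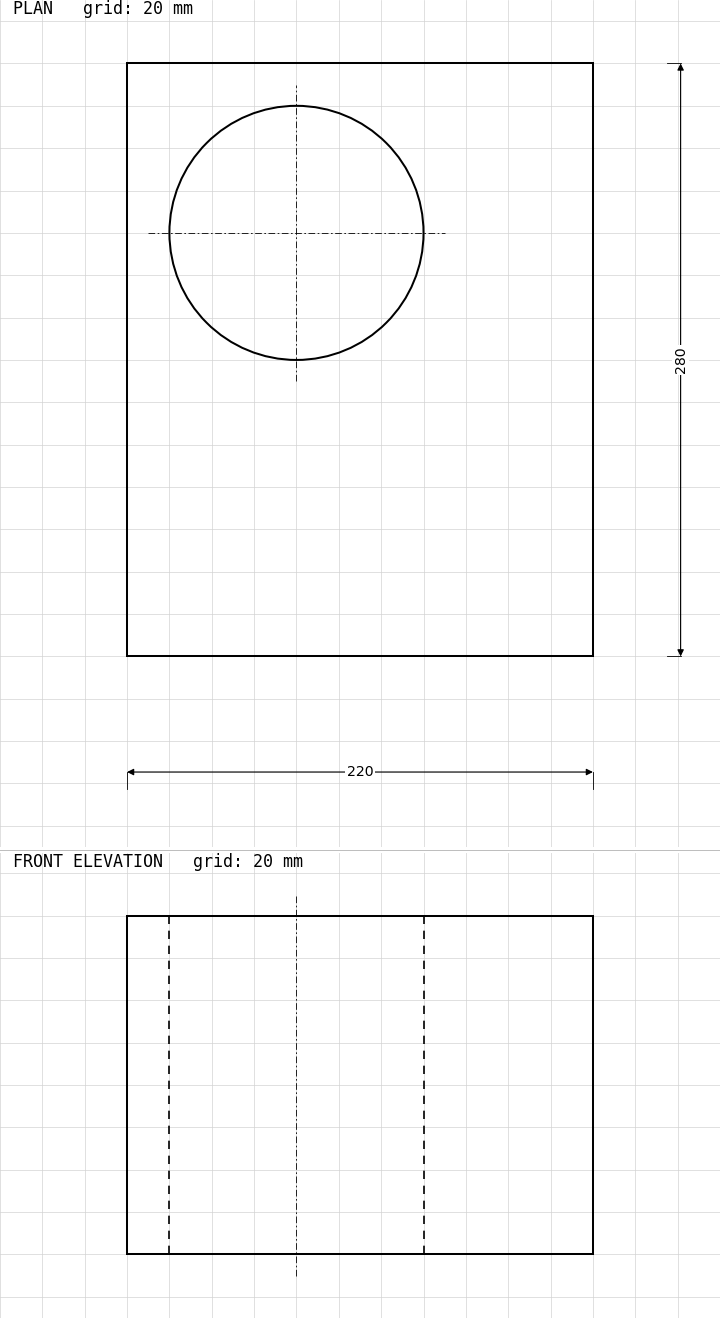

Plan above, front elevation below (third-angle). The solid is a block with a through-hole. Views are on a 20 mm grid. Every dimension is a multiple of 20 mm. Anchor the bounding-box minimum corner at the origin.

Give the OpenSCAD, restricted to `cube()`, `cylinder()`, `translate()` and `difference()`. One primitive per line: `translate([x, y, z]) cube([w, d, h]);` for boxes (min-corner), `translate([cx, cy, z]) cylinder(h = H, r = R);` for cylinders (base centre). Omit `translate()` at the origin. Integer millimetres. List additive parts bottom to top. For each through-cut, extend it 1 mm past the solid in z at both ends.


difference() {
  cube([220, 280, 160]);
  translate([80, 200, -1]) cylinder(h = 162, r = 60);
}
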